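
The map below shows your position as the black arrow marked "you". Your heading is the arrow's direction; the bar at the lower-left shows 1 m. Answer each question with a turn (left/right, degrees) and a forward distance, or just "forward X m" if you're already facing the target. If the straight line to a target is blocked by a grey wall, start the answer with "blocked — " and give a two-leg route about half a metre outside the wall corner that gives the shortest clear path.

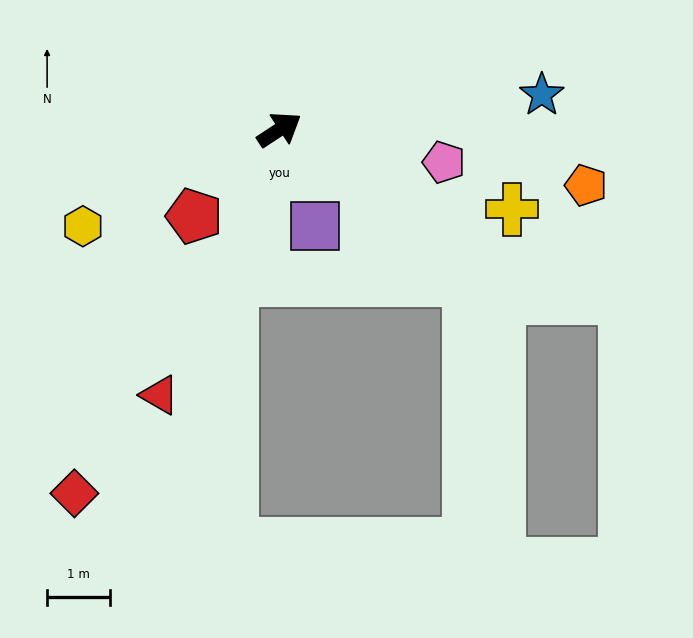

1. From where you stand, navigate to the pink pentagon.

turn right 44°, forward 2.7 m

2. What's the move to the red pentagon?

turn right 168°, forward 1.9 m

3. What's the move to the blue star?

turn right 26°, forward 4.2 m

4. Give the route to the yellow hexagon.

turn left 173°, forward 3.5 m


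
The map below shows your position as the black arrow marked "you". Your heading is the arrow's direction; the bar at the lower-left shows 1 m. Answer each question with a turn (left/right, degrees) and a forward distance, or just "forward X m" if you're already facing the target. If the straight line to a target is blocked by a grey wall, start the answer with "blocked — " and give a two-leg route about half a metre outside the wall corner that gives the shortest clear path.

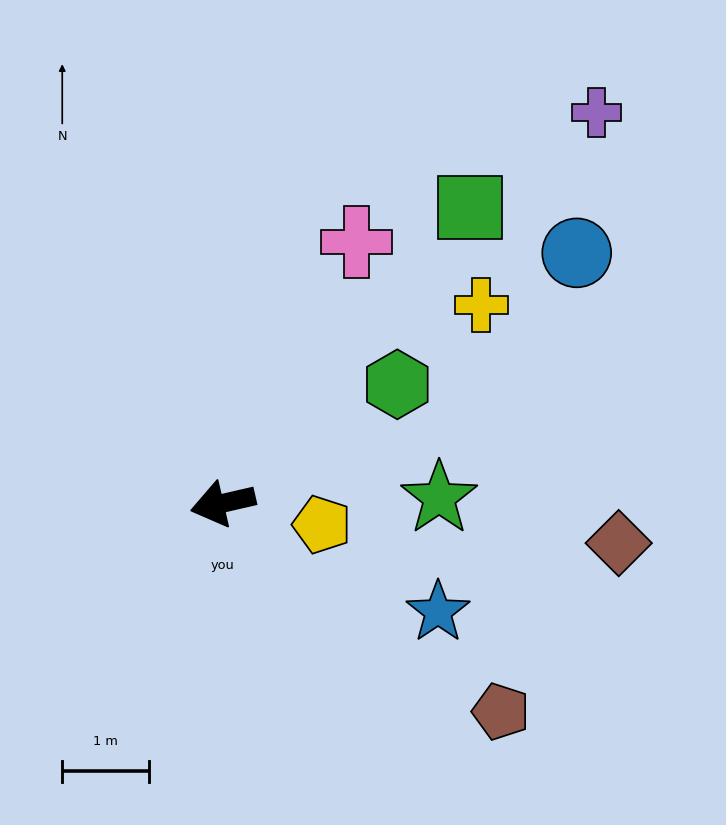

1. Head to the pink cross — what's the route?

turn right 130°, forward 3.4 m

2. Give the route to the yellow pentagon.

turn left 155°, forward 1.2 m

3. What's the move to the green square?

turn right 143°, forward 4.5 m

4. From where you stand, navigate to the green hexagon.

turn right 159°, forward 2.4 m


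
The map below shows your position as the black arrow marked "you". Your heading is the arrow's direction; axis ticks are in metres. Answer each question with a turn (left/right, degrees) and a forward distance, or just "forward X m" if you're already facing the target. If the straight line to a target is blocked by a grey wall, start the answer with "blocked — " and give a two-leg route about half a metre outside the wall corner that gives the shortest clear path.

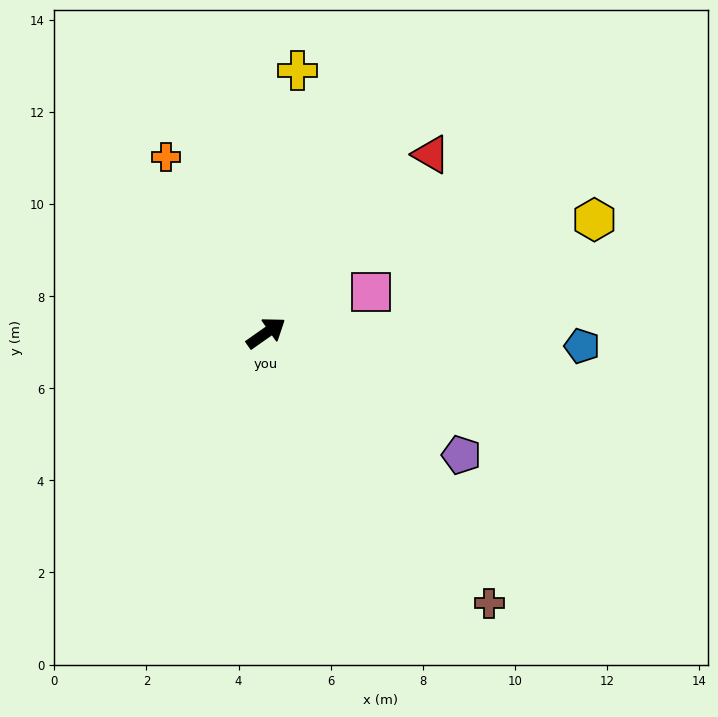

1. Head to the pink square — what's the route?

turn right 14°, forward 2.4 m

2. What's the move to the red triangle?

turn left 12°, forward 5.3 m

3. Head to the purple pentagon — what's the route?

turn right 67°, forward 5.0 m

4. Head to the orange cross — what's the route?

turn left 85°, forward 4.4 m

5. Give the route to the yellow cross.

turn left 48°, forward 5.7 m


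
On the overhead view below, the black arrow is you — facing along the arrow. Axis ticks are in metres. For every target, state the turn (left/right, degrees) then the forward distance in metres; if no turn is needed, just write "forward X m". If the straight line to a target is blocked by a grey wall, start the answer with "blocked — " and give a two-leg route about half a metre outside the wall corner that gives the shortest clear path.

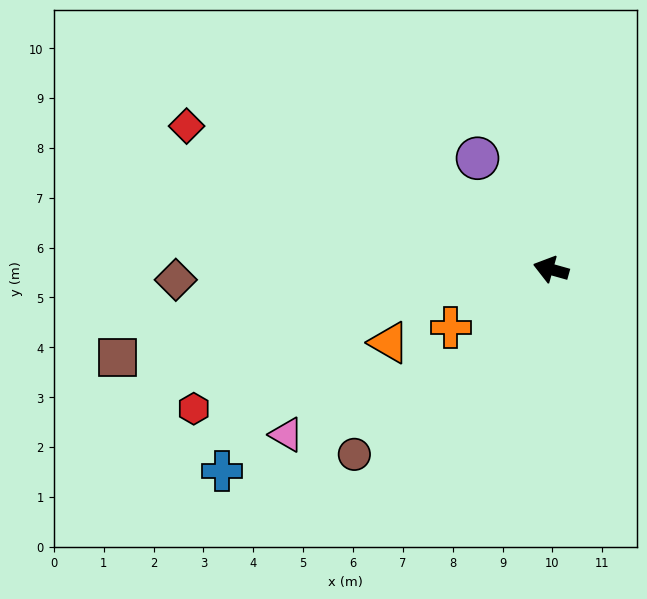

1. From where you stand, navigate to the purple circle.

turn right 41°, forward 2.7 m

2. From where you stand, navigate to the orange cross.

turn left 46°, forward 2.3 m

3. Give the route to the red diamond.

turn right 6°, forward 7.9 m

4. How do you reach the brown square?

turn left 27°, forward 8.9 m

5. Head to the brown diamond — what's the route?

turn left 17°, forward 7.5 m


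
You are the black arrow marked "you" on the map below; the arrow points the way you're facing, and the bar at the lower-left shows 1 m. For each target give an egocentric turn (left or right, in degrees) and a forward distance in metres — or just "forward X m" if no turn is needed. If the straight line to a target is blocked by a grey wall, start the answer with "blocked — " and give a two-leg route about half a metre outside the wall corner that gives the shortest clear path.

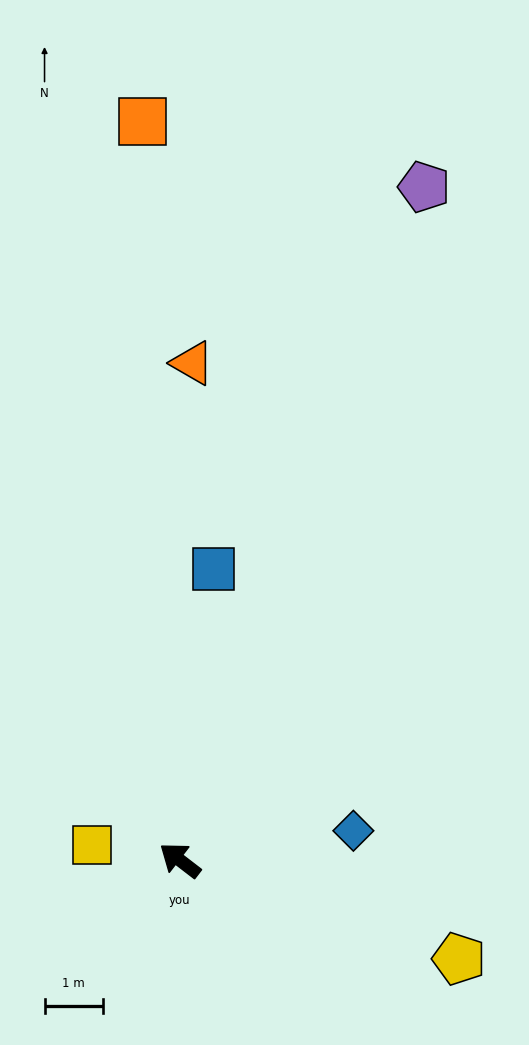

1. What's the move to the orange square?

turn right 50°, forward 12.6 m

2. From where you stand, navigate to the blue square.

turn right 59°, forward 5.0 m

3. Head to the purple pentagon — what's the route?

turn right 72°, forward 12.2 m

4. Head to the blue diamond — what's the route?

turn right 133°, forward 3.0 m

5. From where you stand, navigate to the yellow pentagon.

turn right 162°, forward 5.1 m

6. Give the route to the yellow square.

turn left 28°, forward 1.5 m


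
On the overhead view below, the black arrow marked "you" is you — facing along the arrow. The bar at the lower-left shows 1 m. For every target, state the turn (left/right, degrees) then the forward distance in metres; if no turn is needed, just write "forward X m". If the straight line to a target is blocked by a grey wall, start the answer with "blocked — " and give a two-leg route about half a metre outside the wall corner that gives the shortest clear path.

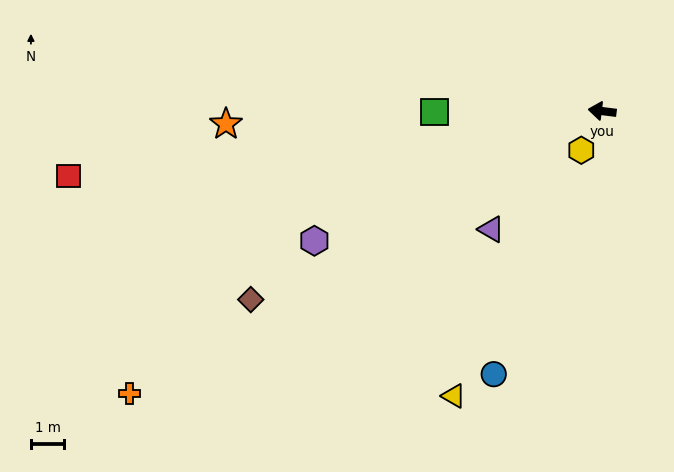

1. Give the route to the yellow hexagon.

turn left 69°, forward 1.3 m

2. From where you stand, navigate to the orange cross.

turn left 38°, forward 16.4 m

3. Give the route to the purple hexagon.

turn left 31°, forward 9.4 m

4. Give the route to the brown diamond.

turn left 35°, forward 11.9 m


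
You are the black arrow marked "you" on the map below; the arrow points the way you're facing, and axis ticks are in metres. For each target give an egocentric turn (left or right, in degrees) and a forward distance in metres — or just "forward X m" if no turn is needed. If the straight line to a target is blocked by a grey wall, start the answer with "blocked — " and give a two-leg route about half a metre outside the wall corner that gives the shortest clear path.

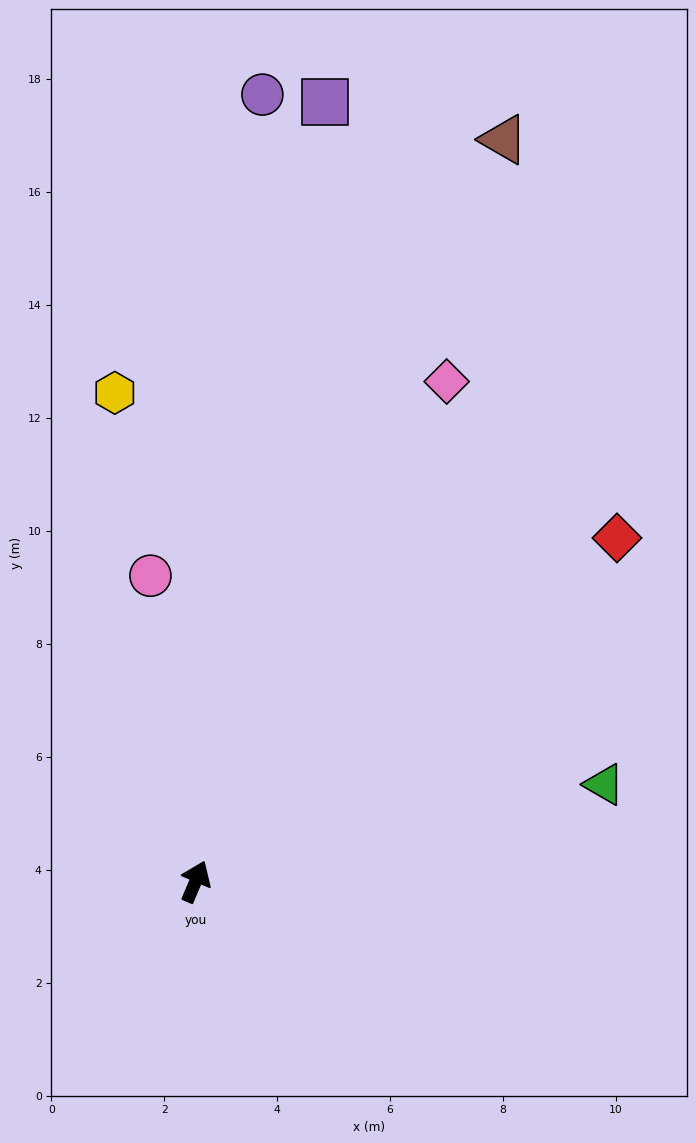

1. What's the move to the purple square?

turn left 14°, forward 14.0 m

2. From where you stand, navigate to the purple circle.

turn left 18°, forward 14.0 m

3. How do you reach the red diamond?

turn right 28°, forward 9.6 m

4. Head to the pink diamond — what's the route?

turn right 4°, forward 9.9 m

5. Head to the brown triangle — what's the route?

forward 14.2 m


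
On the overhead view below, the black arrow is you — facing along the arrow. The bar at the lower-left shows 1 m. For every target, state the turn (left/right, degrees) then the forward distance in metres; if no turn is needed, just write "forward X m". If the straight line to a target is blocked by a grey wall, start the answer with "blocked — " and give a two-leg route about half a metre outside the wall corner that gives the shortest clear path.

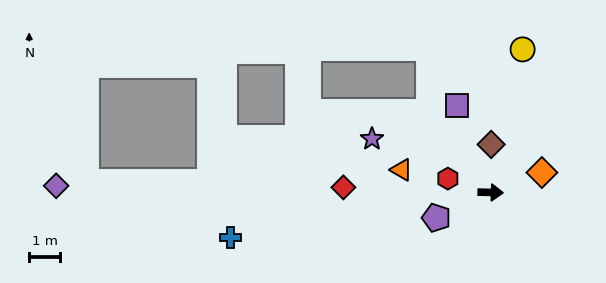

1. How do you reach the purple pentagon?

turn right 153°, forward 2.0 m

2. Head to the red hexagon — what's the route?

turn left 164°, forward 1.5 m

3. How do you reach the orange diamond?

turn left 23°, forward 1.8 m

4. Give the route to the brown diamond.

turn left 91°, forward 1.6 m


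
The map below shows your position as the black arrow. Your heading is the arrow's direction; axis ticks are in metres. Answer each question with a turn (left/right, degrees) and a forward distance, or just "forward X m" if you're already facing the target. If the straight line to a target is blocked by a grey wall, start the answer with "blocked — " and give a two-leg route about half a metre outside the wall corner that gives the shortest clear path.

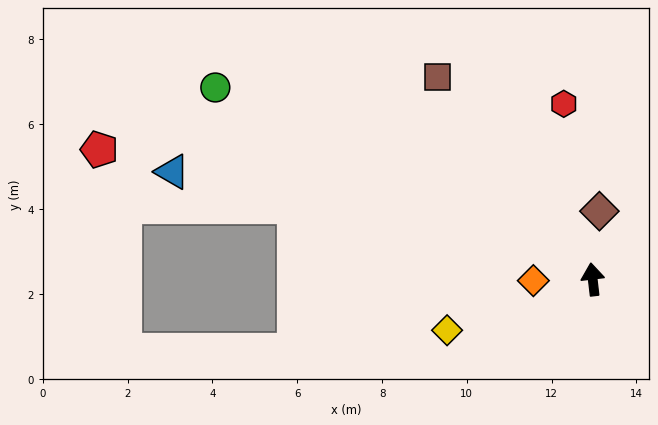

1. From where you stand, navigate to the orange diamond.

turn left 85°, forward 1.4 m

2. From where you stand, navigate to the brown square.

turn left 31°, forward 6.0 m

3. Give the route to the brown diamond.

turn right 12°, forward 1.6 m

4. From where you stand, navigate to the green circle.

turn left 56°, forward 10.0 m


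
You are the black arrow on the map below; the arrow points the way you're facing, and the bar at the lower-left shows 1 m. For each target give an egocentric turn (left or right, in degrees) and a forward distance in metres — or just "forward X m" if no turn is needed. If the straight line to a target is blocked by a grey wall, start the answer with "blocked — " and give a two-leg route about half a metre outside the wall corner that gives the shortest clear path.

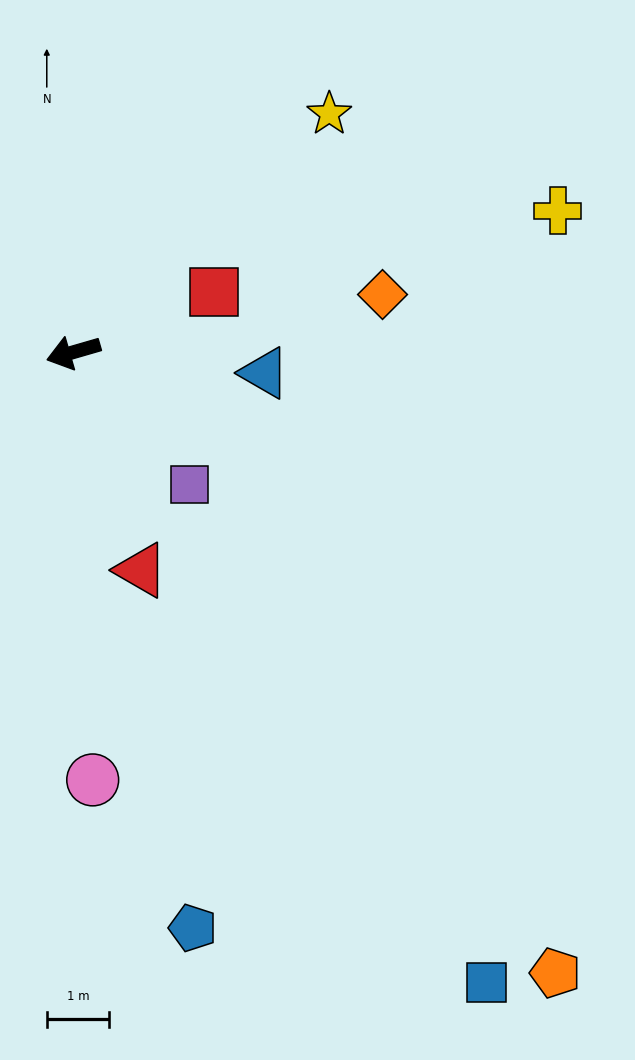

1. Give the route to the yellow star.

turn right 153°, forward 5.6 m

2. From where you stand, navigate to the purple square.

turn left 115°, forward 2.8 m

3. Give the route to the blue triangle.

turn left 158°, forward 3.1 m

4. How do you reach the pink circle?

turn left 76°, forward 6.9 m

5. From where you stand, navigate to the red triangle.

turn left 91°, forward 3.7 m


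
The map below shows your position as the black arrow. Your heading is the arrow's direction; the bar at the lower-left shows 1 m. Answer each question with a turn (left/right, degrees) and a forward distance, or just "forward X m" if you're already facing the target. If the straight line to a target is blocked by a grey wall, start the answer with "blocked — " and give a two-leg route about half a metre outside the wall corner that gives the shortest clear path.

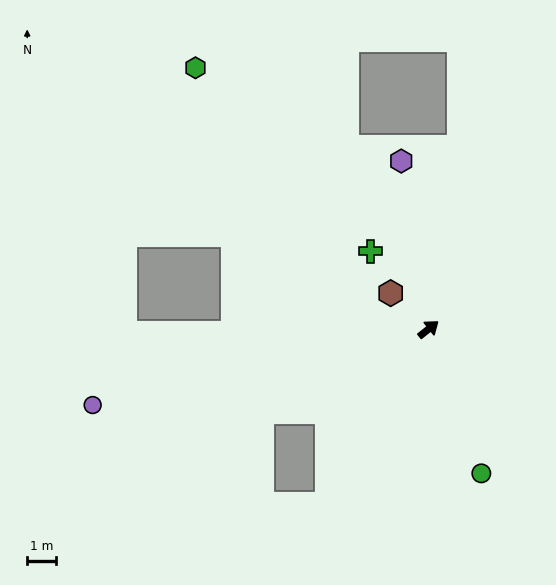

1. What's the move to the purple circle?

turn left 154°, forward 11.8 m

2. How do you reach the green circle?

turn right 108°, forward 5.3 m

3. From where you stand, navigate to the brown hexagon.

turn left 98°, forward 1.8 m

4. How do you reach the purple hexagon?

turn left 61°, forward 5.8 m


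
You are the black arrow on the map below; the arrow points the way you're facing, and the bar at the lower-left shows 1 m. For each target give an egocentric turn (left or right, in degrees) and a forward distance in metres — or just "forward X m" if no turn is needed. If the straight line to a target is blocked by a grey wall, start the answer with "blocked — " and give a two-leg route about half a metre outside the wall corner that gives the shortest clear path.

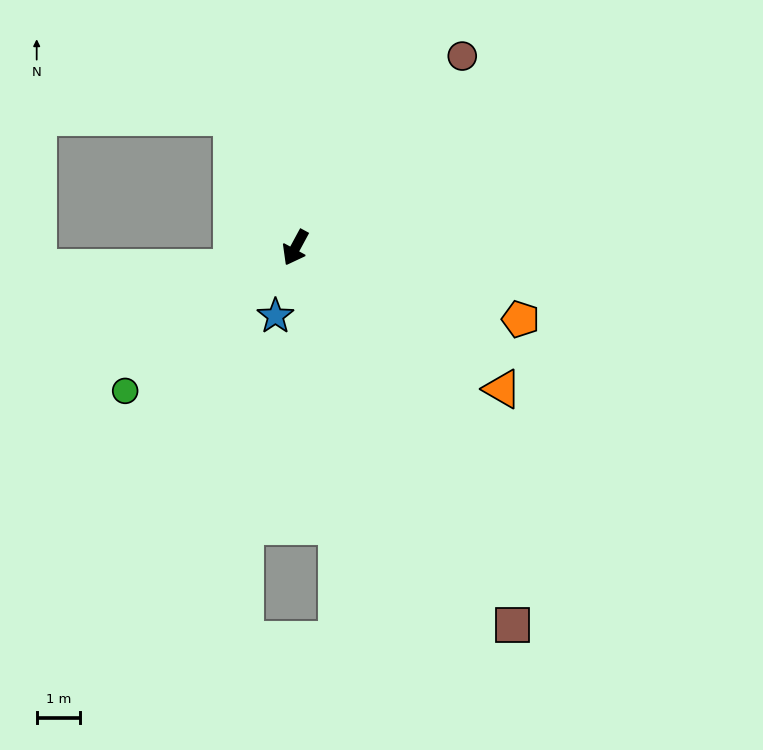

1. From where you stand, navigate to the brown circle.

turn left 167°, forward 5.8 m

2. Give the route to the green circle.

turn right 22°, forward 5.1 m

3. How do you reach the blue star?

turn left 12°, forward 1.6 m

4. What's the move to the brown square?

turn left 58°, forward 10.0 m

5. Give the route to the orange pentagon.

turn left 101°, forward 5.4 m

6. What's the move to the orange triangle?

turn left 84°, forward 5.7 m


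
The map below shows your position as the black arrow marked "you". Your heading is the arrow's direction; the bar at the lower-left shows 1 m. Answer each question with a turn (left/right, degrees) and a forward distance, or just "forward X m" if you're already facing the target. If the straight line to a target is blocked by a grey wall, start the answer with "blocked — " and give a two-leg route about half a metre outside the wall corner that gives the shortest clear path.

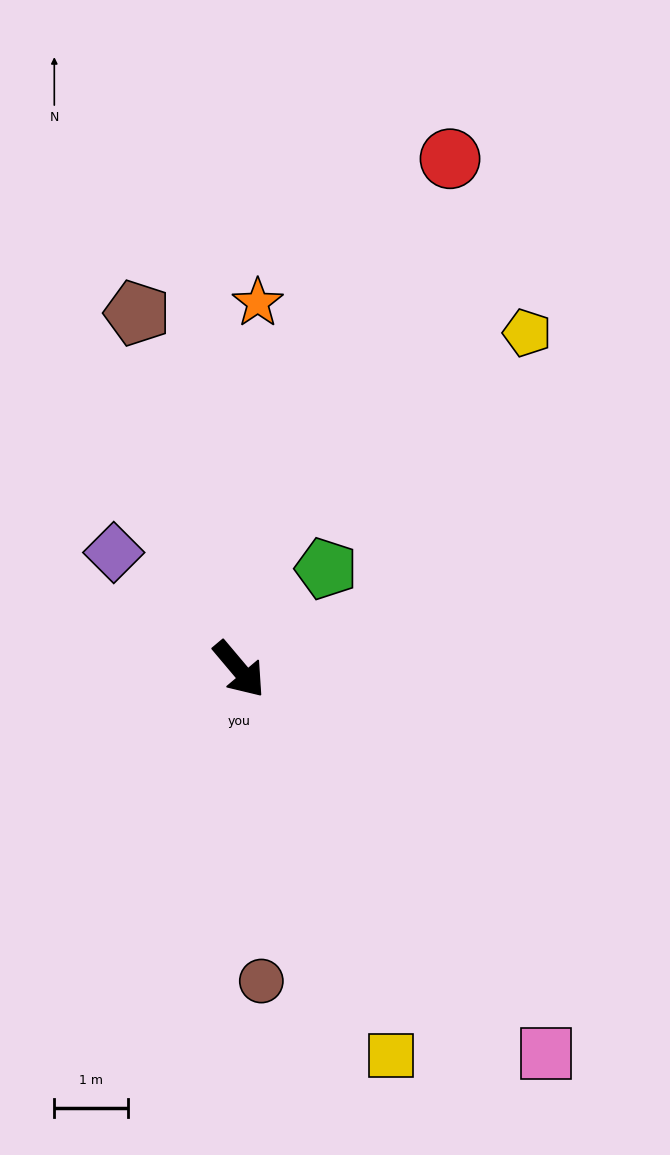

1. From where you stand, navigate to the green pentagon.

turn left 99°, forward 1.8 m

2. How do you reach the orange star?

turn left 137°, forward 5.0 m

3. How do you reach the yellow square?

turn right 19°, forward 5.6 m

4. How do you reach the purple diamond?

turn right 173°, forward 2.3 m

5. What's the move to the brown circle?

turn right 36°, forward 4.2 m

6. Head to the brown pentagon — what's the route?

turn left 156°, forward 5.0 m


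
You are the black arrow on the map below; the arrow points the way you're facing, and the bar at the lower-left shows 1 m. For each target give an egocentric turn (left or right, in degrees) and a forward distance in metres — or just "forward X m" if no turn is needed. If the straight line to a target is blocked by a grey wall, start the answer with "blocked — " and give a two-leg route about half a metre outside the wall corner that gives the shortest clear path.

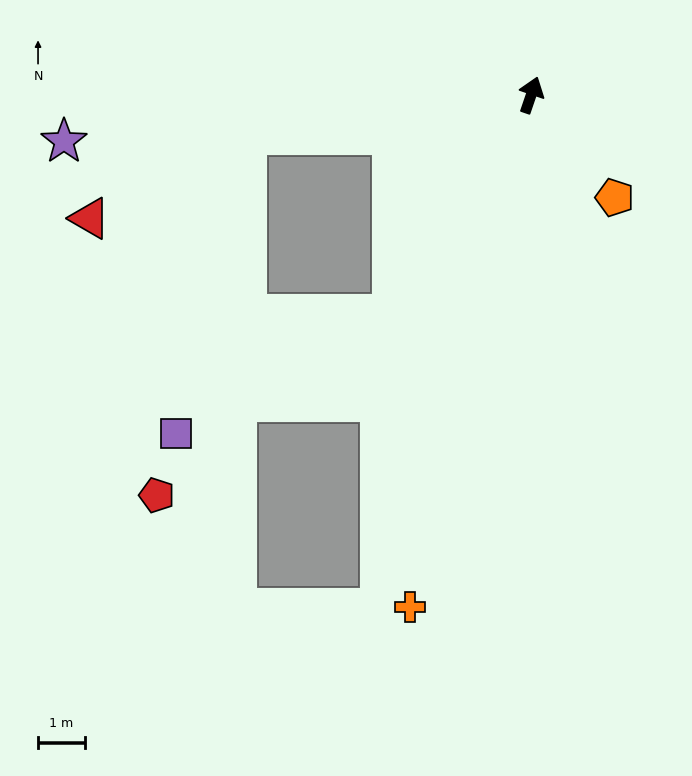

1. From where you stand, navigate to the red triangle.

blocked — turn left 117°, forward 6.2 m, then turn left 20°, forward 3.8 m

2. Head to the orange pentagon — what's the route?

turn right 122°, forward 2.8 m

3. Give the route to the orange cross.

turn right 174°, forward 11.3 m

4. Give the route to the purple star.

turn left 115°, forward 10.1 m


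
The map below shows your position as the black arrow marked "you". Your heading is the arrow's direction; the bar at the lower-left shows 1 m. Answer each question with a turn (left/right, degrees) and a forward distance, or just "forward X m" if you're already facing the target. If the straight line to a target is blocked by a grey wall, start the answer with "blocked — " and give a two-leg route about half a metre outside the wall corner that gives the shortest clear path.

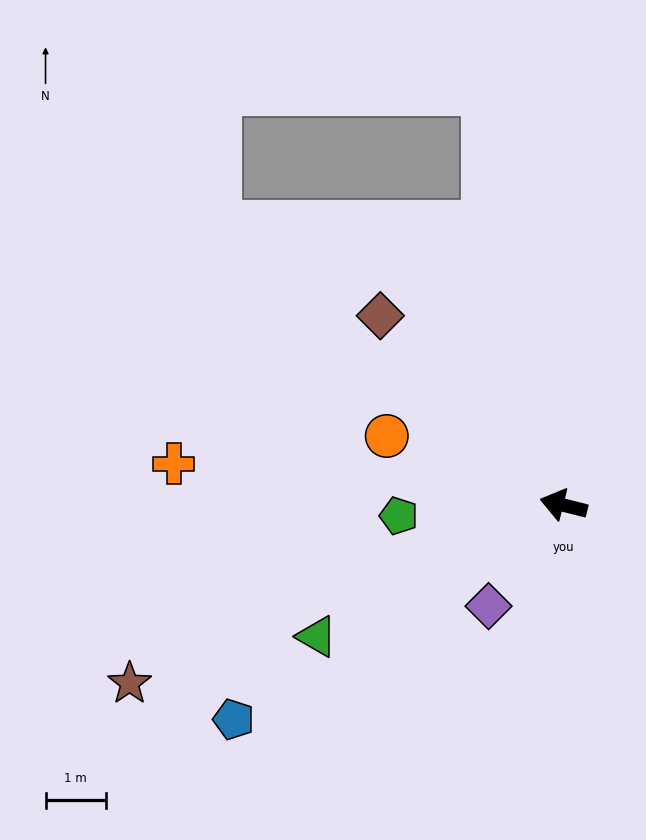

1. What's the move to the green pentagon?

turn left 18°, forward 2.7 m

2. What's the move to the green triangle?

turn left 42°, forward 4.6 m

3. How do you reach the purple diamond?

turn left 67°, forward 2.1 m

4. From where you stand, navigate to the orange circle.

turn right 7°, forward 3.2 m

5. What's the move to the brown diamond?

turn right 32°, forward 4.4 m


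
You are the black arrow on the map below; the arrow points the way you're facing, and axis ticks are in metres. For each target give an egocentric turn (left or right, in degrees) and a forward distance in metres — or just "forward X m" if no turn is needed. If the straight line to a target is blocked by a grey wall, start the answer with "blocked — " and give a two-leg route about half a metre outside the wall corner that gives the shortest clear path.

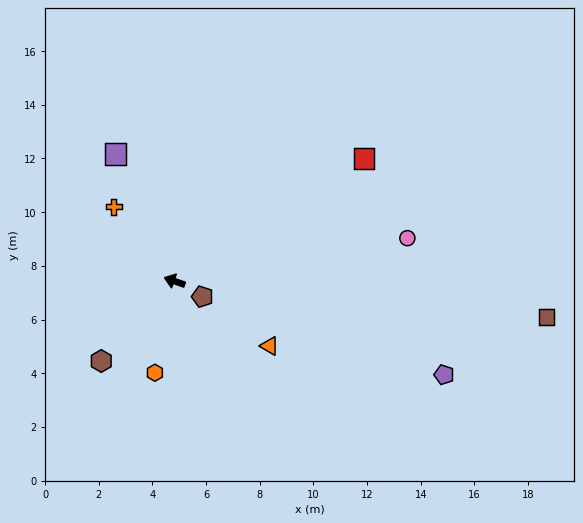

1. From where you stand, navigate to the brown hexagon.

turn left 67°, forward 4.0 m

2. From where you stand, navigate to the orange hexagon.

turn left 97°, forward 3.5 m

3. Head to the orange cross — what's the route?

turn right 32°, forward 3.6 m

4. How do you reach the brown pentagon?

turn left 170°, forward 1.2 m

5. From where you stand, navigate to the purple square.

turn right 46°, forward 5.2 m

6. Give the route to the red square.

turn right 128°, forward 8.4 m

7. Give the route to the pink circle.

turn right 150°, forward 8.8 m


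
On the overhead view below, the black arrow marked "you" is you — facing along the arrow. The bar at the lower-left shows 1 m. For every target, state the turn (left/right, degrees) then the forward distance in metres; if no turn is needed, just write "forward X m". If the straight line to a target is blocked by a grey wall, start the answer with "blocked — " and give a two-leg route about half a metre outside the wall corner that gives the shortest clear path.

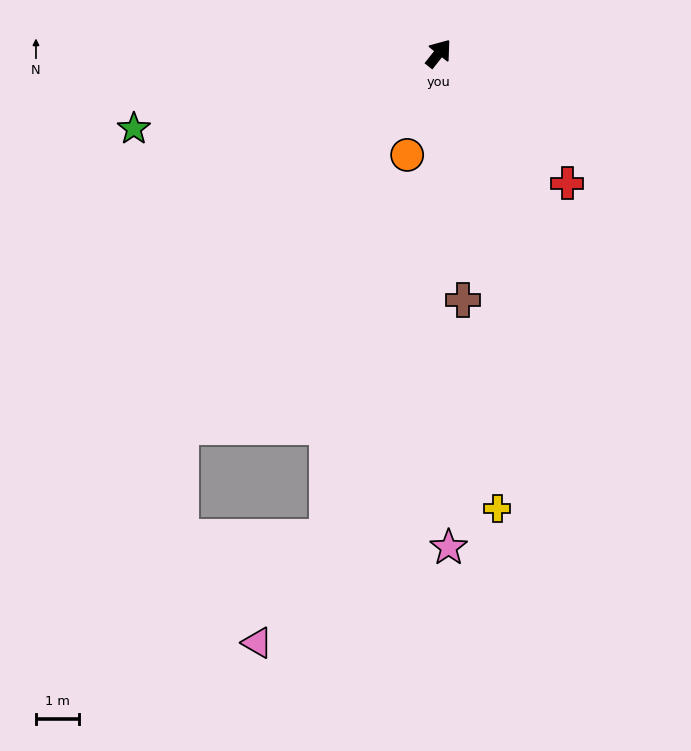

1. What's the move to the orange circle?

turn right 159°, forward 2.5 m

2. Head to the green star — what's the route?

turn left 142°, forward 7.3 m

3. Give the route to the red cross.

turn right 97°, forward 4.3 m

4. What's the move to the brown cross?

turn right 136°, forward 5.8 m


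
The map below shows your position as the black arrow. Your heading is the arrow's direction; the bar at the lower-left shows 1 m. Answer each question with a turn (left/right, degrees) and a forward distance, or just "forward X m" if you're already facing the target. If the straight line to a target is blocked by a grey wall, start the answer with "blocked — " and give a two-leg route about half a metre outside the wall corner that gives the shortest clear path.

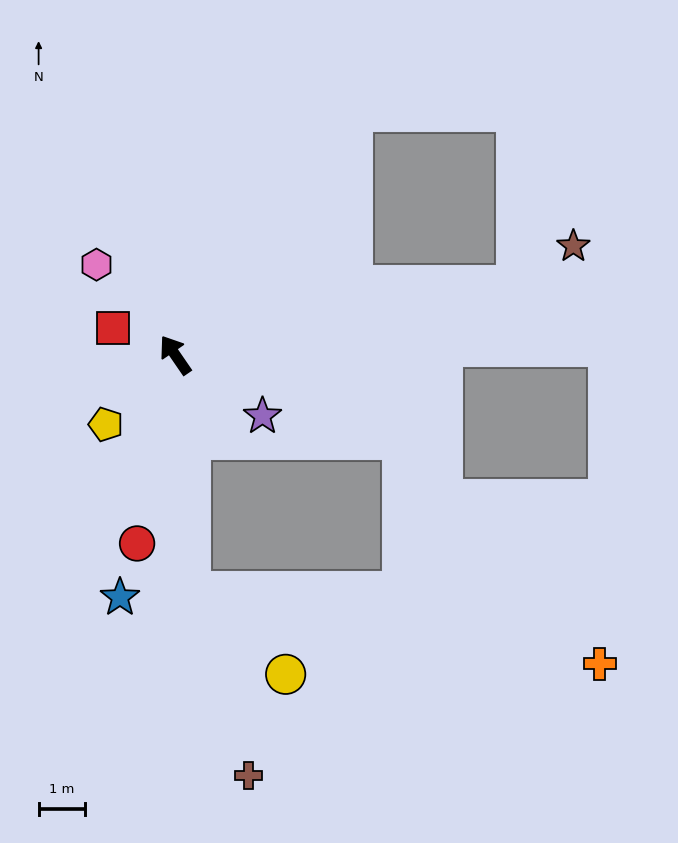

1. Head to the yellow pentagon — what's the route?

turn left 101°, forward 2.1 m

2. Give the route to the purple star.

turn right 159°, forward 2.3 m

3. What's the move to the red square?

turn left 32°, forward 1.4 m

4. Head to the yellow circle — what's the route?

blocked — turn left 149°, forward 5.1 m, then turn left 45°, forward 2.7 m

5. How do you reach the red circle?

turn left 134°, forward 4.1 m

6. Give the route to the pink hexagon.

turn left 7°, forward 2.6 m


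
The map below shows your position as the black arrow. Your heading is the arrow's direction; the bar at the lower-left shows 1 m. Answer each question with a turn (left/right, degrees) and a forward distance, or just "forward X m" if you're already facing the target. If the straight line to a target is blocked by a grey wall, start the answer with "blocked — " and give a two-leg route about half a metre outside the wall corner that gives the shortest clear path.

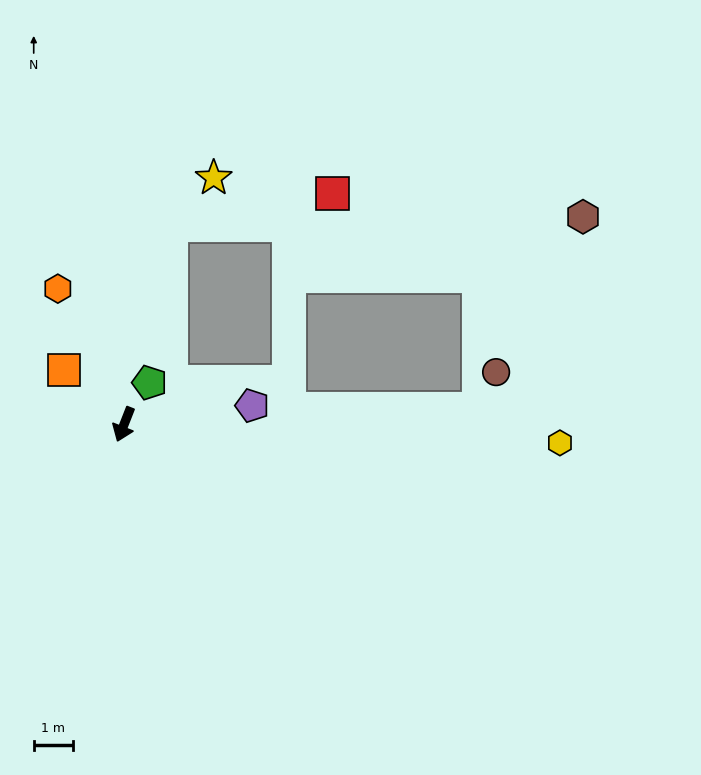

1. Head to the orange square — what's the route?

turn right 111°, forward 2.0 m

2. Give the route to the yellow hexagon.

turn left 109°, forward 11.0 m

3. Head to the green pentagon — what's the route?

turn left 170°, forward 1.2 m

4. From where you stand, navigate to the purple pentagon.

turn left 120°, forward 3.3 m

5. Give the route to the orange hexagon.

turn right 133°, forward 3.8 m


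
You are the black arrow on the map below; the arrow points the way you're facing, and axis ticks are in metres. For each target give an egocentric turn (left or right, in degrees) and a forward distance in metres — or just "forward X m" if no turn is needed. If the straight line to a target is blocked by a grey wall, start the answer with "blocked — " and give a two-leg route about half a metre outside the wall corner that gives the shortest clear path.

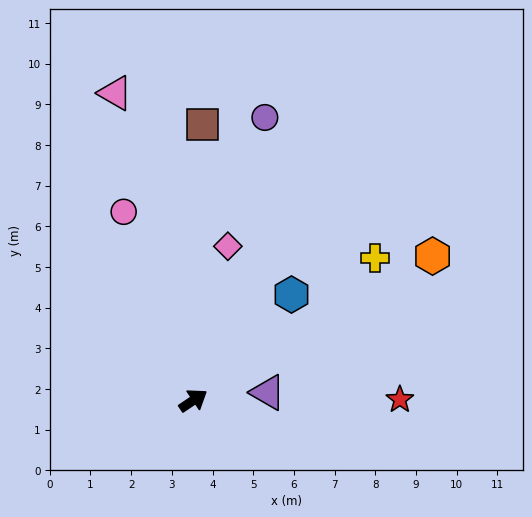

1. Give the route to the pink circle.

turn left 76°, forward 4.9 m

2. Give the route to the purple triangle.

turn right 28°, forward 1.8 m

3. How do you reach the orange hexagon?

turn right 3°, forward 6.9 m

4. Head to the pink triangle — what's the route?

turn left 70°, forward 7.8 m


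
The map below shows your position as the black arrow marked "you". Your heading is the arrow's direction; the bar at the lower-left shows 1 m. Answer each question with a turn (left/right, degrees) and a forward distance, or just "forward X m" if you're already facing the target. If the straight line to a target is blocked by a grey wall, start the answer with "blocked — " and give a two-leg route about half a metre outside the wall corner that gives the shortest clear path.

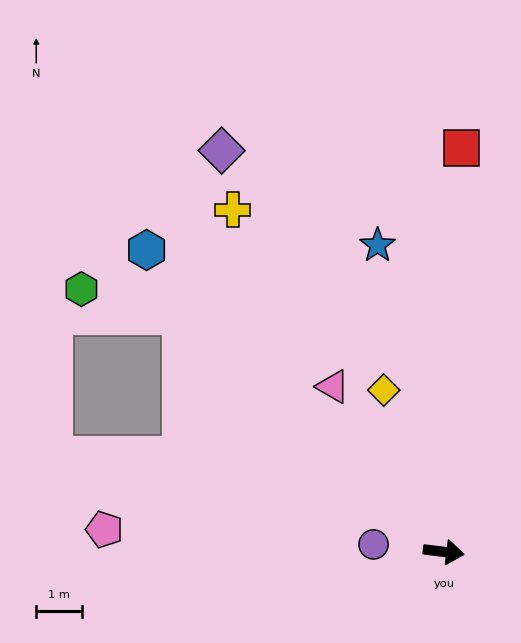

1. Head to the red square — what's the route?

turn left 94°, forward 8.9 m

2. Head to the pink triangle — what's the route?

turn left 131°, forward 4.4 m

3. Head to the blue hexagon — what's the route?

turn left 142°, forward 9.3 m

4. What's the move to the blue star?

turn left 109°, forward 6.9 m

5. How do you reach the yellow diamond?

turn left 117°, forward 3.8 m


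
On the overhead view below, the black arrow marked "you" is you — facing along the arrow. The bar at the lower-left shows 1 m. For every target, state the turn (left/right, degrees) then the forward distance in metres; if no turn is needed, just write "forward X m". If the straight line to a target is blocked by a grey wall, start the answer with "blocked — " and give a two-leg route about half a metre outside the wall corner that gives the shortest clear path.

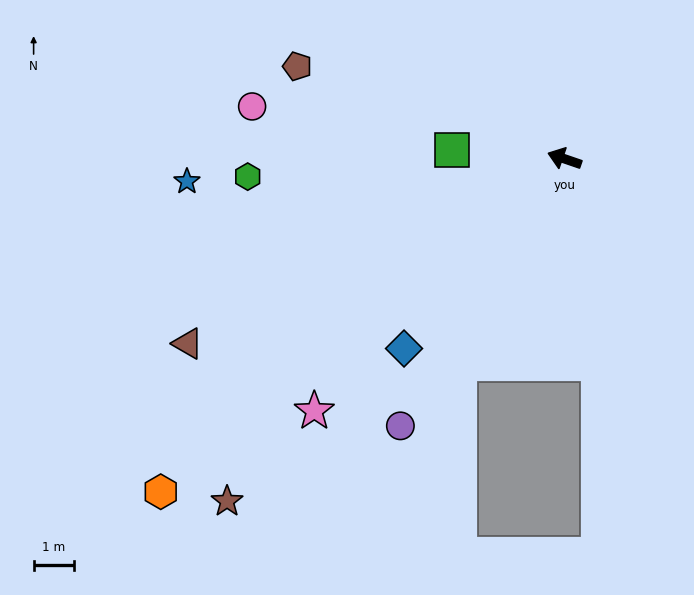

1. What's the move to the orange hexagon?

turn left 58°, forward 13.1 m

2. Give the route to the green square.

turn left 14°, forward 2.8 m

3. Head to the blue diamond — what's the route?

turn left 69°, forward 6.2 m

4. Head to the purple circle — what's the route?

turn left 77°, forward 7.8 m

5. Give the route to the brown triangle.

turn left 45°, forward 10.5 m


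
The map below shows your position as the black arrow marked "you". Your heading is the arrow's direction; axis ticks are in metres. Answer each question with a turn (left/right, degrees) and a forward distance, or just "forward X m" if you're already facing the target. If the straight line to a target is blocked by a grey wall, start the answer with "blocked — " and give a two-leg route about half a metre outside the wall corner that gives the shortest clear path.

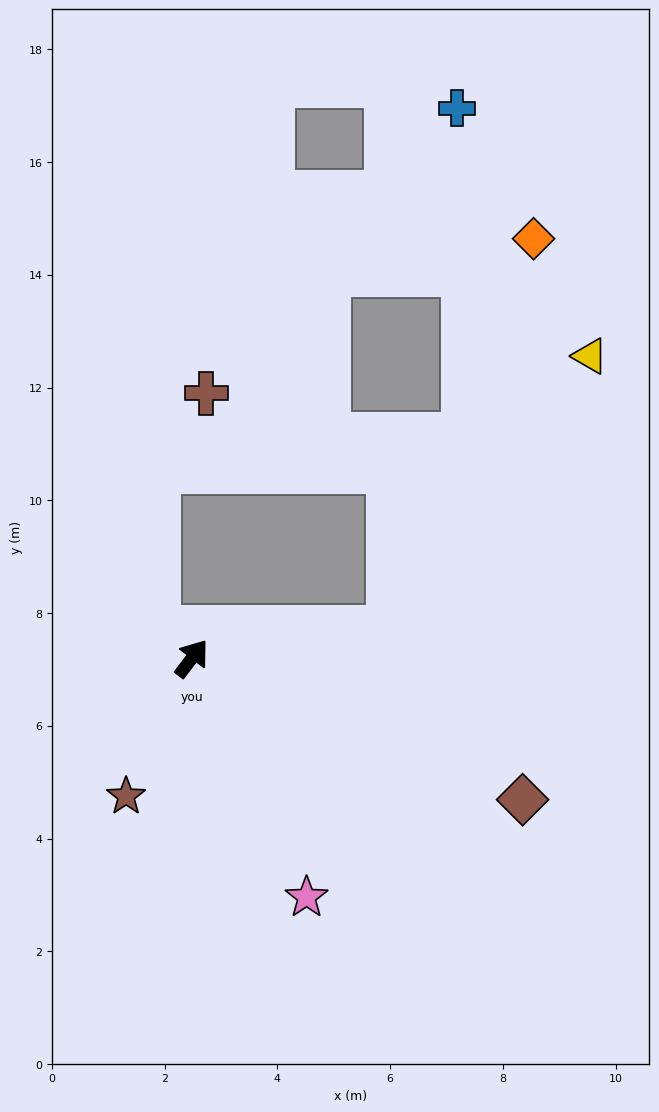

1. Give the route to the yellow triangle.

blocked — turn right 44°, forward 3.6 m, then turn left 45°, forward 6.0 m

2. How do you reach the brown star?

turn right 168°, forward 2.7 m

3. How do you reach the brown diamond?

turn right 76°, forward 6.4 m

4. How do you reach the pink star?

turn right 117°, forward 4.7 m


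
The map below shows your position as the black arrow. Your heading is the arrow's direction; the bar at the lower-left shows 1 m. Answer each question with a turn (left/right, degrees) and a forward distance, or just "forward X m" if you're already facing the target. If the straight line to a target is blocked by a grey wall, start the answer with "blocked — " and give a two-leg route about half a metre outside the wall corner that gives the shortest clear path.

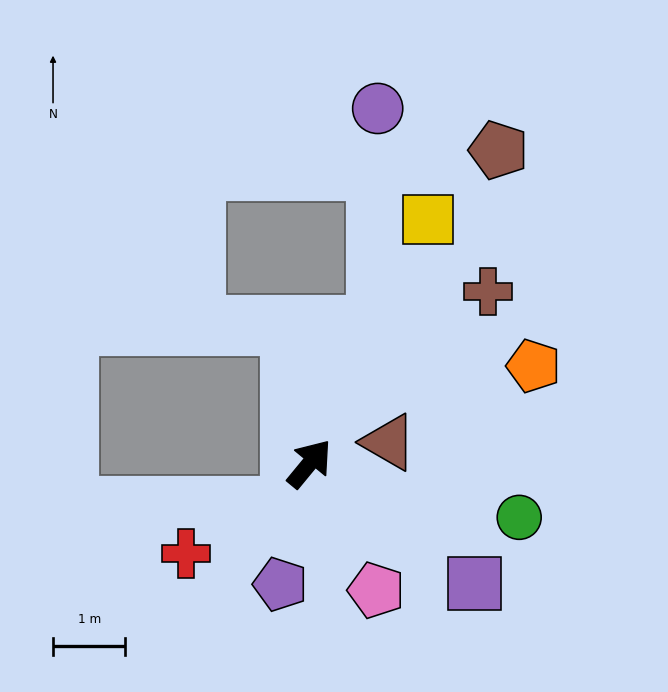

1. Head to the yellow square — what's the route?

turn left 14°, forward 3.7 m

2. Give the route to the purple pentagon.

turn right 154°, forward 1.7 m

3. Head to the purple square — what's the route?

turn right 87°, forward 2.8 m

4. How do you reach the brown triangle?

turn right 36°, forward 1.1 m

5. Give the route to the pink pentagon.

turn right 113°, forward 2.0 m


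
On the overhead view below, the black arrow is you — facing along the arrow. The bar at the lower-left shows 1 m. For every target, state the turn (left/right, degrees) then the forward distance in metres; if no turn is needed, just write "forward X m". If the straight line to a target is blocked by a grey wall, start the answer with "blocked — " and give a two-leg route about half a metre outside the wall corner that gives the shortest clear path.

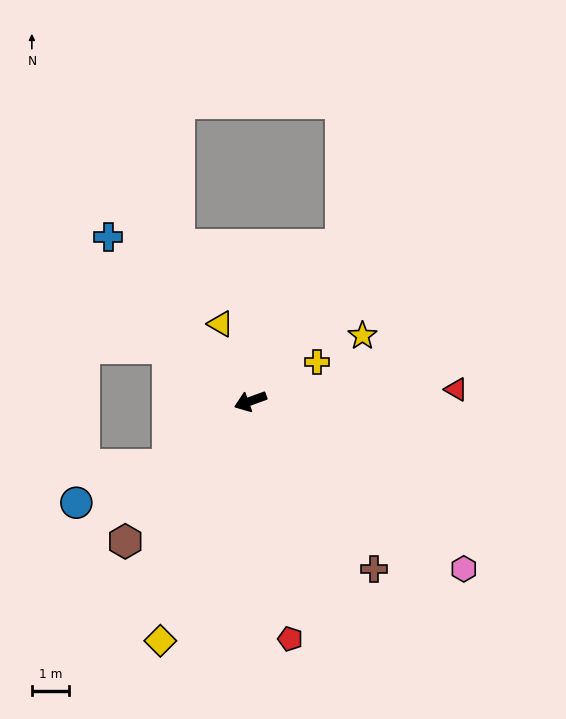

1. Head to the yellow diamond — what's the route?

turn left 49°, forward 6.9 m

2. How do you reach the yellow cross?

turn right 169°, forward 2.1 m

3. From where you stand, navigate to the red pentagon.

turn left 79°, forward 6.5 m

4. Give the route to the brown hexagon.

turn left 28°, forward 5.1 m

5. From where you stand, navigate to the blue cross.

turn right 69°, forward 5.9 m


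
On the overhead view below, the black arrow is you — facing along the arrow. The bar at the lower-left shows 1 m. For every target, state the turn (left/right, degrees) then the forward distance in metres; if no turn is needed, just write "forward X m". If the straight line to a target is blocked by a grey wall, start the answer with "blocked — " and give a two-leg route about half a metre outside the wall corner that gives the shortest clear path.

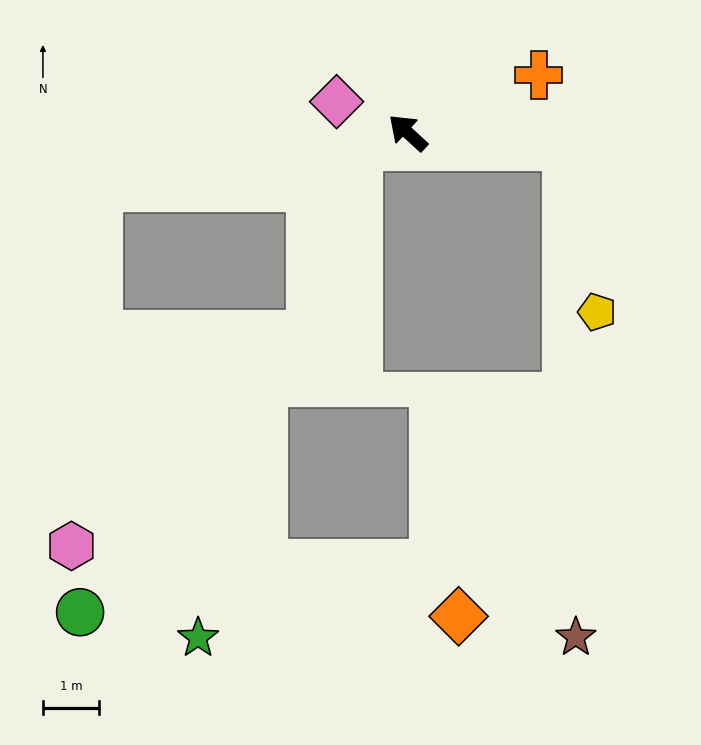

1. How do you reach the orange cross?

turn right 114°, forward 2.6 m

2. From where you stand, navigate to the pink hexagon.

blocked — turn left 53°, forward 5.6 m, then turn left 75°, forward 6.4 m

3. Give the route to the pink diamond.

turn left 19°, forward 1.4 m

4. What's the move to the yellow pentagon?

blocked — turn right 142°, forward 2.8 m, then turn right 75°, forward 3.0 m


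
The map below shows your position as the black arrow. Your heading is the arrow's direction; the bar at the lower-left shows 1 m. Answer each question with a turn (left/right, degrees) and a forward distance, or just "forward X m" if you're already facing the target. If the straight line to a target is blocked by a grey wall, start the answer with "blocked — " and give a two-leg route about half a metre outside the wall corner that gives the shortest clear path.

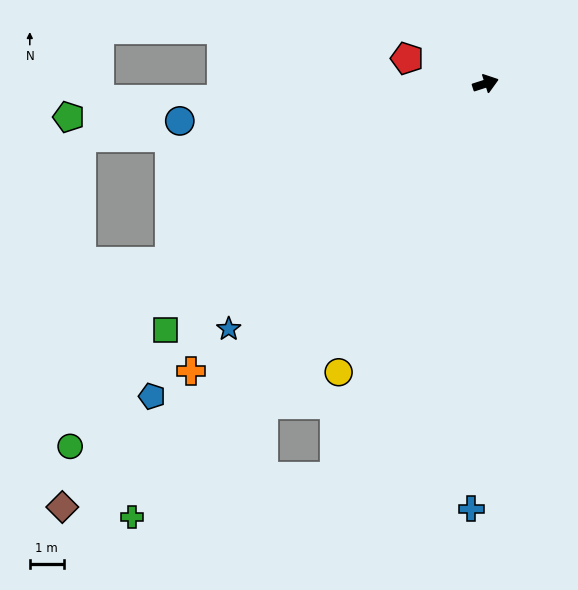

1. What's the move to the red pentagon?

turn left 144°, forward 2.4 m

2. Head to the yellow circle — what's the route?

turn right 135°, forward 9.5 m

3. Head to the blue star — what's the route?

turn right 154°, forward 10.4 m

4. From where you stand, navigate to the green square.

turn right 160°, forward 11.9 m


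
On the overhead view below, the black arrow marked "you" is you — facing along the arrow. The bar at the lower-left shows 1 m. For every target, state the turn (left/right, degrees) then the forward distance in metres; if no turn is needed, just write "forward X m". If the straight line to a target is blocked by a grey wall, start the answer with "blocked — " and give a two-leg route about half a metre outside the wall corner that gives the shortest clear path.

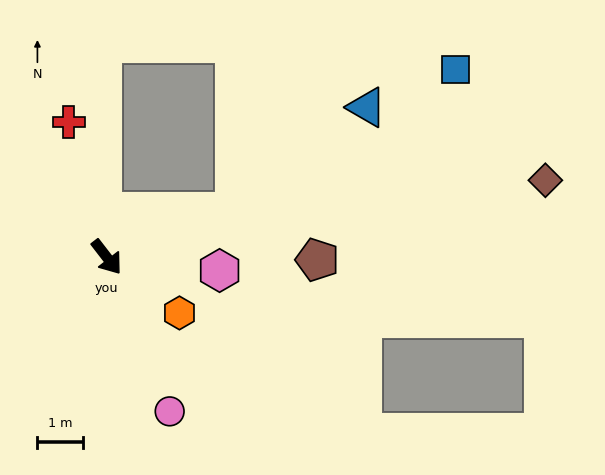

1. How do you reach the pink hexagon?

turn left 46°, forward 2.5 m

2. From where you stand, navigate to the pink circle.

turn right 15°, forward 3.7 m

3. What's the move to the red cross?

turn left 158°, forward 3.1 m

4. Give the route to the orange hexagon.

turn left 15°, forward 2.0 m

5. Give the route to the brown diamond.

turn left 62°, forward 9.8 m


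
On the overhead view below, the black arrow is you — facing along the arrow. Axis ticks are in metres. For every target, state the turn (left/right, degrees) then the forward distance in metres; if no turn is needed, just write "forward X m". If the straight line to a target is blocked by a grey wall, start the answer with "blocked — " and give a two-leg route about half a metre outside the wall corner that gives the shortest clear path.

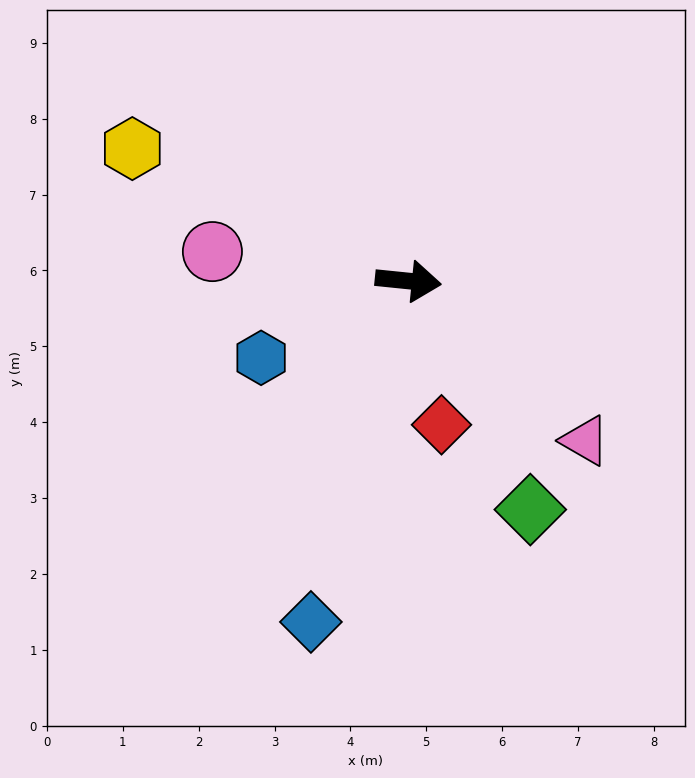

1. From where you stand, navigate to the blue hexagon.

turn right 147°, forward 2.2 m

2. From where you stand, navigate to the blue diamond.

turn right 100°, forward 4.7 m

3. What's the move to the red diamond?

turn right 71°, forward 1.9 m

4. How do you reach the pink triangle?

turn right 36°, forward 3.1 m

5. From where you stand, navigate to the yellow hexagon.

turn left 160°, forward 4.0 m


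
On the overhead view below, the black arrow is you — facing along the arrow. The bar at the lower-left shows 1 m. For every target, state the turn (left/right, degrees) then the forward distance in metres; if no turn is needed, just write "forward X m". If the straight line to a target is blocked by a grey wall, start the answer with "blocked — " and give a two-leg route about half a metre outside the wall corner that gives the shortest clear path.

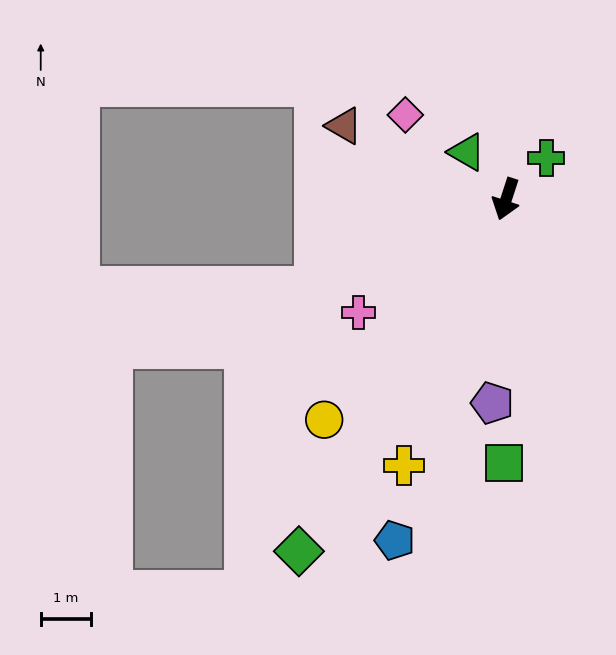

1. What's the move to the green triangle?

turn right 122°, forward 1.2 m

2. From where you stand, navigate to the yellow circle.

turn right 21°, forward 5.7 m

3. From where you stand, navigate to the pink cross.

turn right 34°, forward 3.7 m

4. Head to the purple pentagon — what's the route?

turn left 14°, forward 4.1 m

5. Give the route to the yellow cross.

turn right 3°, forward 5.7 m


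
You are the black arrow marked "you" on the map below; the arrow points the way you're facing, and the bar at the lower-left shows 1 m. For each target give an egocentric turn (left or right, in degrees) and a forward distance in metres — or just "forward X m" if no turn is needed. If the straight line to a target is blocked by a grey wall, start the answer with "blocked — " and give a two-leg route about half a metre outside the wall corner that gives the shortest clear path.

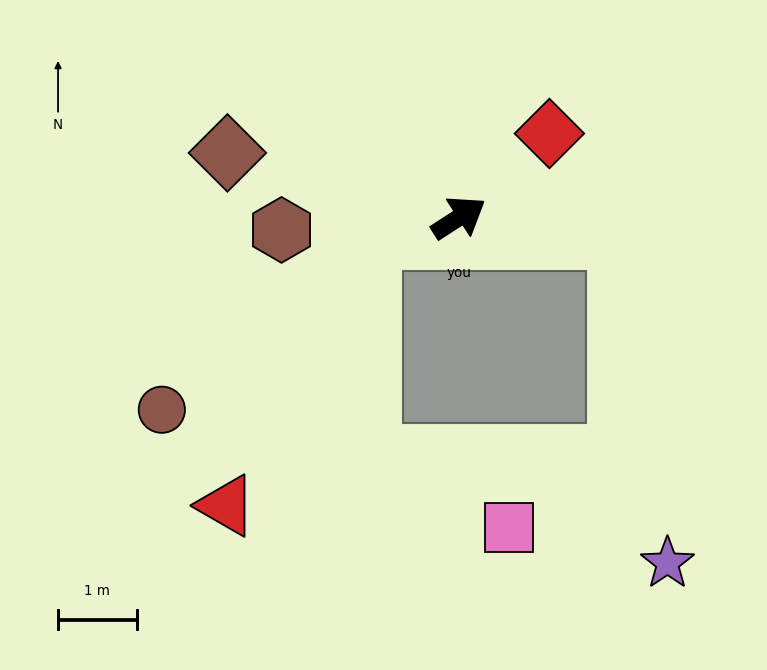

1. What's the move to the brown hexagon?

turn left 151°, forward 2.3 m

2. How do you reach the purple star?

blocked — turn right 39°, forward 2.1 m, then turn right 76°, forward 4.2 m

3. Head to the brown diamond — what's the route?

turn left 132°, forward 3.1 m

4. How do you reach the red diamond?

turn left 10°, forward 1.6 m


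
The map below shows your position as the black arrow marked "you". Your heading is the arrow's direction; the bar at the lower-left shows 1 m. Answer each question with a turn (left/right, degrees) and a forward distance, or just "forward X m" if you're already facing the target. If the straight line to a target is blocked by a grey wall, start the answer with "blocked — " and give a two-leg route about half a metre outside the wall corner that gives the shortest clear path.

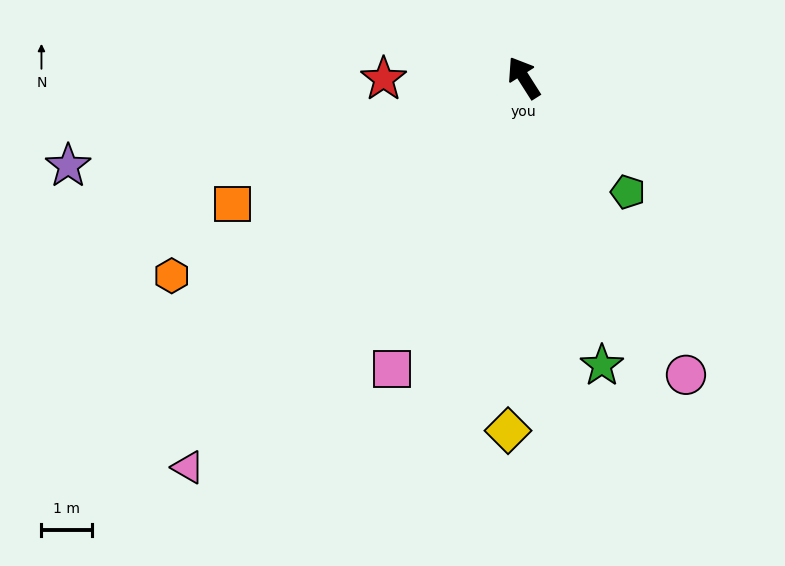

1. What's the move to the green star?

turn left 163°, forward 5.9 m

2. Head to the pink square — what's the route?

turn left 123°, forward 6.3 m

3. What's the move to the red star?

turn left 58°, forward 2.8 m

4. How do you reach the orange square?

turn left 81°, forward 6.3 m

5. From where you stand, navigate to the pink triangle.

turn left 107°, forward 10.2 m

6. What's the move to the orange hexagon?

turn left 87°, forward 8.0 m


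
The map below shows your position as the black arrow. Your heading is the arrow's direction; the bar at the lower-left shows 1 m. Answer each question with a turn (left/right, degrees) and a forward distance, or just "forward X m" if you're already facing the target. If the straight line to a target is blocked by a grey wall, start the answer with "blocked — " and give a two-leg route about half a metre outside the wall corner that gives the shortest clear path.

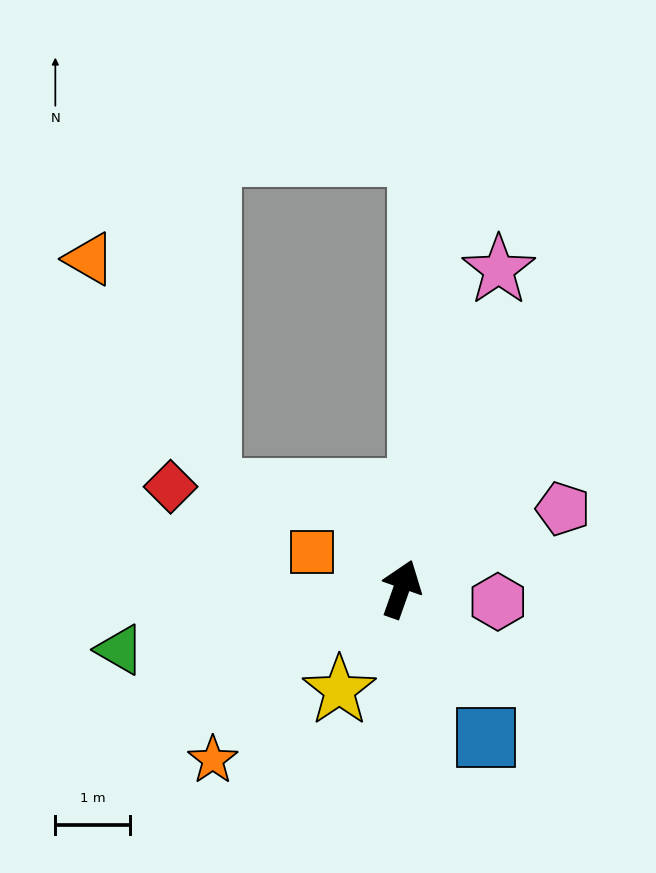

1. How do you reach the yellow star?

turn left 168°, forward 1.6 m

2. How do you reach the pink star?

turn left 2°, forward 4.5 m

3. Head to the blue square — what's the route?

turn right 131°, forward 2.3 m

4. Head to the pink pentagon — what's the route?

turn right 44°, forward 2.4 m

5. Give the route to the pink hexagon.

turn right 78°, forward 1.3 m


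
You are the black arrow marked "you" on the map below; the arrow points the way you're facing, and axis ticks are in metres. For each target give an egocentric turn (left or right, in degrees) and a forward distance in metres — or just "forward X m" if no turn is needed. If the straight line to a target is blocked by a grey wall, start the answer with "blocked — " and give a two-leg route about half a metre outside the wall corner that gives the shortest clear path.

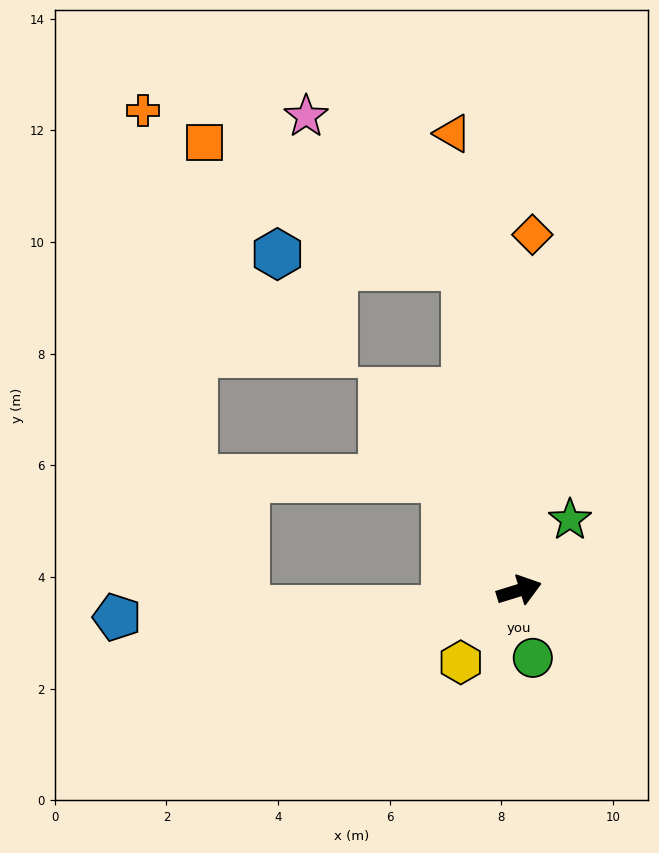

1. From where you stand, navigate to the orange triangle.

turn left 81°, forward 8.3 m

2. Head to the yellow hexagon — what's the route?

turn right 146°, forward 1.7 m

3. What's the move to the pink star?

blocked — turn left 82°, forward 5.9 m, then turn left 37°, forward 3.9 m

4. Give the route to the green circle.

turn right 96°, forward 1.2 m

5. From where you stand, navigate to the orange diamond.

turn left 71°, forward 6.4 m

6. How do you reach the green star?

turn left 37°, forward 1.6 m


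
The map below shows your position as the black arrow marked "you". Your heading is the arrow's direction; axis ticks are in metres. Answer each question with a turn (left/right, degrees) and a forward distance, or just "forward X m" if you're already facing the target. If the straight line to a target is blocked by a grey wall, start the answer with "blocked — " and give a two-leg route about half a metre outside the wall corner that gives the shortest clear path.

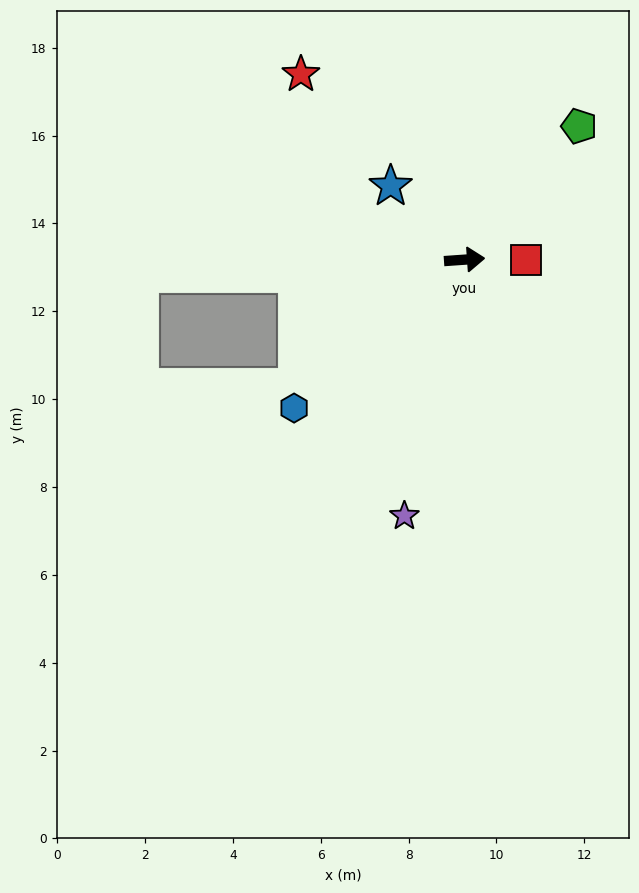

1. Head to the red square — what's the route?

turn right 4°, forward 1.4 m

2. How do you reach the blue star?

turn left 131°, forward 2.4 m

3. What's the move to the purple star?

turn right 107°, forward 6.0 m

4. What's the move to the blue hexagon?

turn right 143°, forward 5.1 m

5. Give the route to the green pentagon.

turn left 45°, forward 4.0 m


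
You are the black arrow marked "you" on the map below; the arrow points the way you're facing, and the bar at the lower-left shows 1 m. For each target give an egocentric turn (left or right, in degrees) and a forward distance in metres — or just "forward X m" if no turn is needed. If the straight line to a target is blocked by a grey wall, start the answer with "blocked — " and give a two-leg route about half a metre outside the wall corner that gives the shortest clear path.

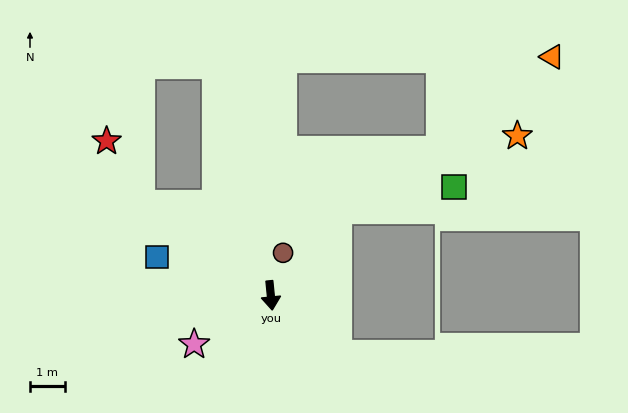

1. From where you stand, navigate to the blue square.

turn right 114°, forward 3.5 m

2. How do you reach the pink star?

turn right 63°, forward 2.6 m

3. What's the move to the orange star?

blocked — turn left 137°, forward 3.1 m, then turn right 31°, forward 5.6 m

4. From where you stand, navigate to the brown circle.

turn left 158°, forward 1.3 m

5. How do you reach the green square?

blocked — turn left 137°, forward 3.1 m, then turn right 42°, forward 3.4 m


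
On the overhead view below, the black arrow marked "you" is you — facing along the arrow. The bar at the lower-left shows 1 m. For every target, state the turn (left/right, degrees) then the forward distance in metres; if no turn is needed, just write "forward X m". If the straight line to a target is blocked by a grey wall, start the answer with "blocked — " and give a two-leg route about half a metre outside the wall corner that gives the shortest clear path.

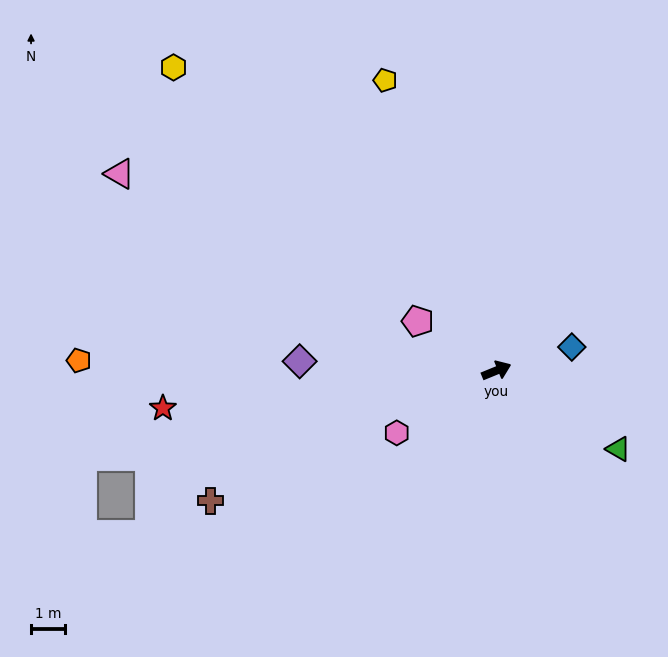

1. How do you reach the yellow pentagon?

turn left 89°, forward 9.3 m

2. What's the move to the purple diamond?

turn left 155°, forward 5.9 m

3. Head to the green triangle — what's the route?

turn right 55°, forward 4.3 m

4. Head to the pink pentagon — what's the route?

turn left 126°, forward 2.8 m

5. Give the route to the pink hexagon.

turn right 170°, forward 3.5 m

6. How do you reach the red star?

turn left 164°, forward 10.0 m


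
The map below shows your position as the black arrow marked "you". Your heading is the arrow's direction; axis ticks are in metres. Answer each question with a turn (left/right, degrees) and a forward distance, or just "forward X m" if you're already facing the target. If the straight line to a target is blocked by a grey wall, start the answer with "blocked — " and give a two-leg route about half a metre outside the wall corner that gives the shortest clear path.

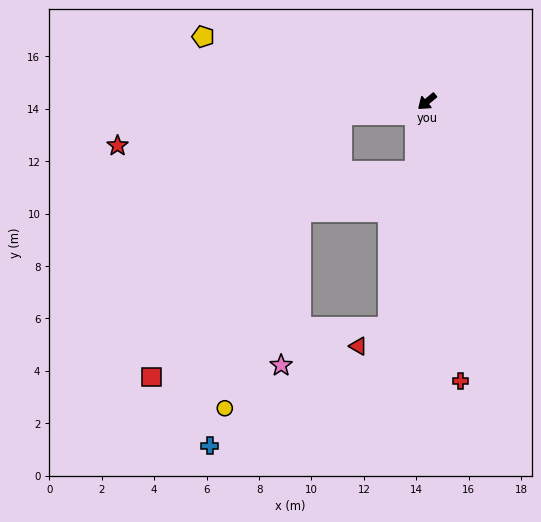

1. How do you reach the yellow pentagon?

turn right 56°, forward 8.9 m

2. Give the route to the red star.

turn right 32°, forward 11.9 m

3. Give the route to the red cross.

turn left 57°, forward 10.7 m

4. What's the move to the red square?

blocked — turn right 31°, forward 3.3 m, then turn left 45°, forward 12.3 m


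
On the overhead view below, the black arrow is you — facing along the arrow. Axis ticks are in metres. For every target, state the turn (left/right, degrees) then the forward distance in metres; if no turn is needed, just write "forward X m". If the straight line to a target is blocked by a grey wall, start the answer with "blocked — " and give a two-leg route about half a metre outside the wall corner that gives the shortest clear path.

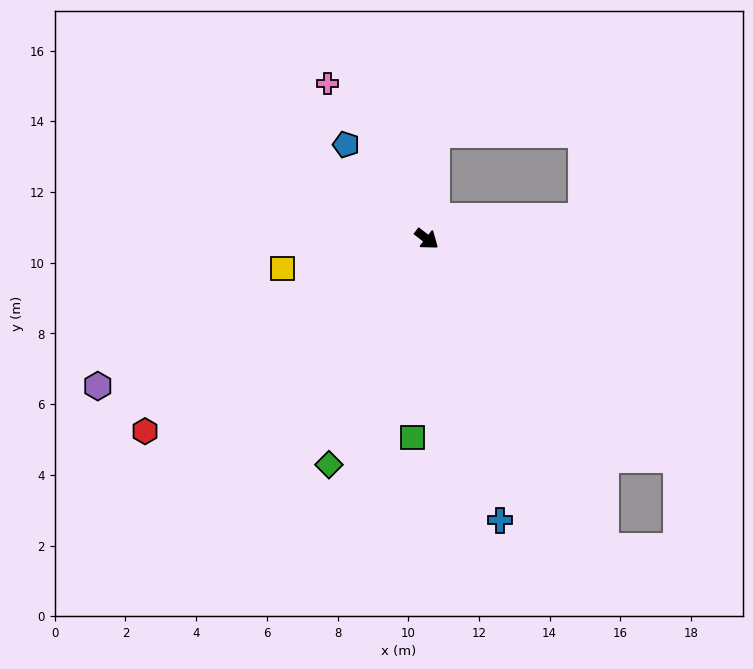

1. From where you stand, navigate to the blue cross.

turn right 38°, forward 8.2 m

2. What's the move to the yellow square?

turn right 131°, forward 4.2 m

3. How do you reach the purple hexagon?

turn right 118°, forward 10.2 m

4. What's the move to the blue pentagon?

turn left 168°, forward 3.5 m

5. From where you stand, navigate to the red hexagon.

turn right 108°, forward 9.7 m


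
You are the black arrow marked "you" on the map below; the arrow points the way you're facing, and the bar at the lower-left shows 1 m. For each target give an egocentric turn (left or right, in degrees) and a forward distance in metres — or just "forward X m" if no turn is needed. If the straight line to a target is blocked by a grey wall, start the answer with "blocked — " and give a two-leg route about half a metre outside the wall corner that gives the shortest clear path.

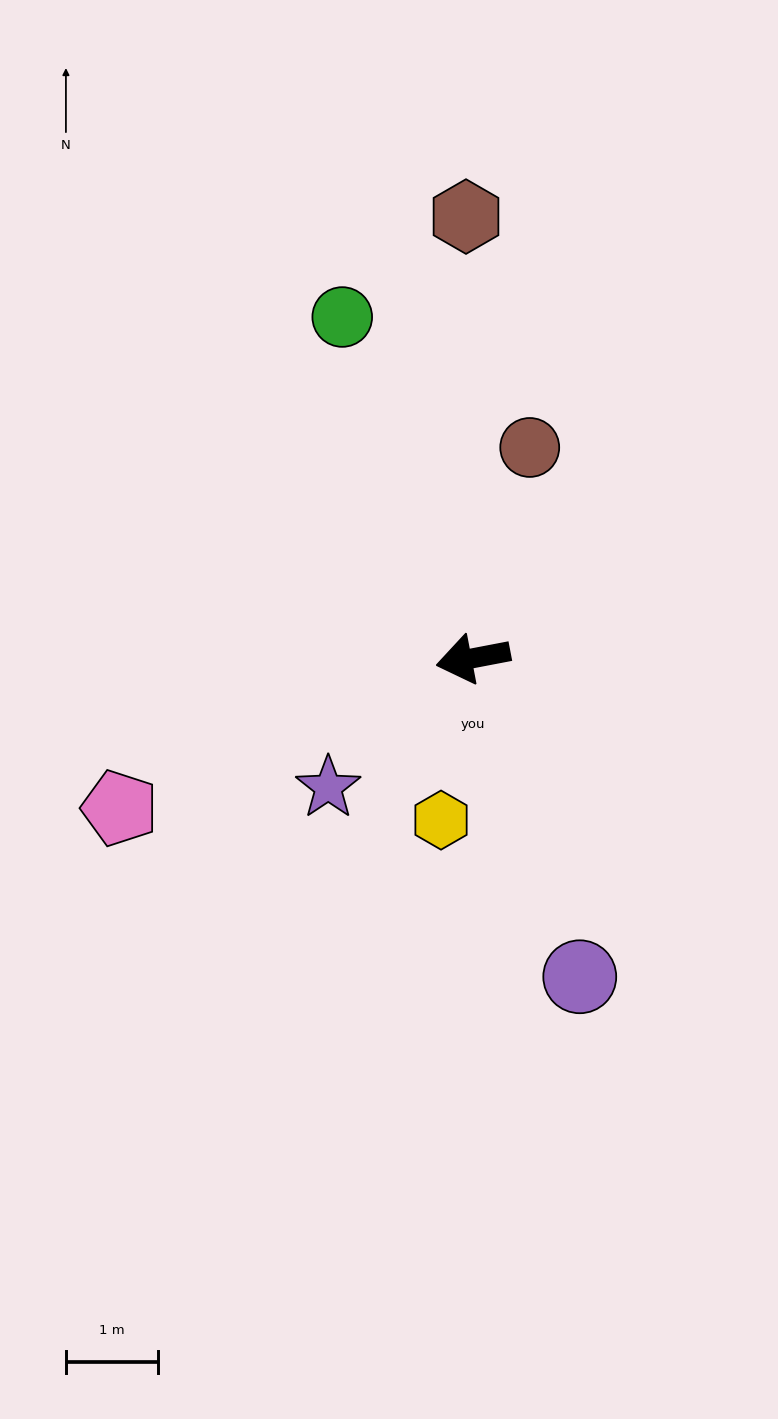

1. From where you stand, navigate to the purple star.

turn left 31°, forward 2.1 m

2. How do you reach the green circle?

turn right 80°, forward 4.0 m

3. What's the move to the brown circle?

turn right 116°, forward 2.4 m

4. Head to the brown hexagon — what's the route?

turn right 100°, forward 4.8 m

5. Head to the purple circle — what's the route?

turn left 98°, forward 3.6 m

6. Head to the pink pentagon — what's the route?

turn left 12°, forward 4.2 m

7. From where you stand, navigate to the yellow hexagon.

turn left 68°, forward 1.8 m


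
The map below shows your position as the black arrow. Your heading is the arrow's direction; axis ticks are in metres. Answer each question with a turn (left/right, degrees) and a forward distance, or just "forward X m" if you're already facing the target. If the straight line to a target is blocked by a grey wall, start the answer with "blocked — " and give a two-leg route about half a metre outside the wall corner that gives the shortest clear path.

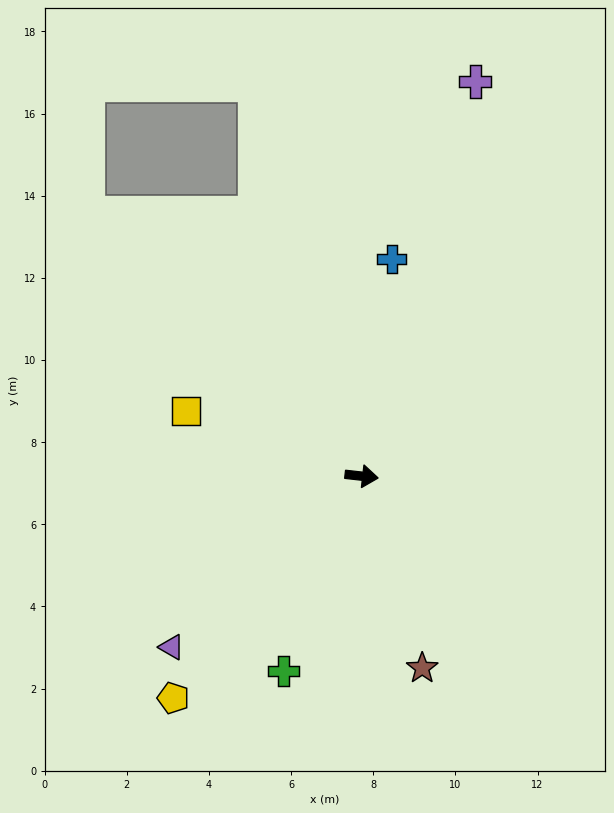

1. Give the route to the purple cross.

turn left 80°, forward 10.0 m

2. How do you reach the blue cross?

turn left 89°, forward 5.3 m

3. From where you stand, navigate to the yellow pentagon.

turn right 124°, forward 7.1 m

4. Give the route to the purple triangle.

turn right 132°, forward 6.2 m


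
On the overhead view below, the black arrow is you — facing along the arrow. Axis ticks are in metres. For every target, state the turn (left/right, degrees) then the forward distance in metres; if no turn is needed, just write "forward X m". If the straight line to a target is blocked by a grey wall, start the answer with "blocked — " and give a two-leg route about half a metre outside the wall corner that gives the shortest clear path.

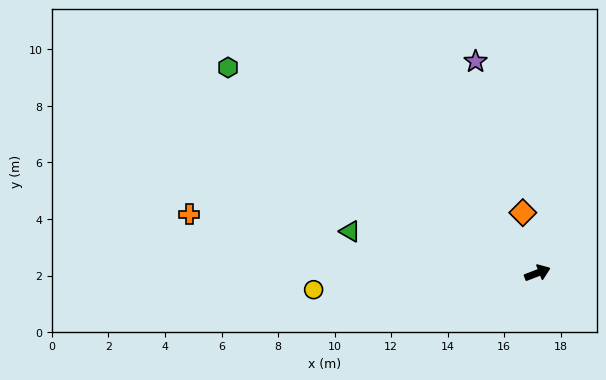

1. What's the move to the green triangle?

turn left 146°, forward 6.8 m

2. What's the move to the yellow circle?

turn left 163°, forward 7.9 m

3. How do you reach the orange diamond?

turn left 83°, forward 2.2 m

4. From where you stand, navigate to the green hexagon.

turn left 125°, forward 13.1 m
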